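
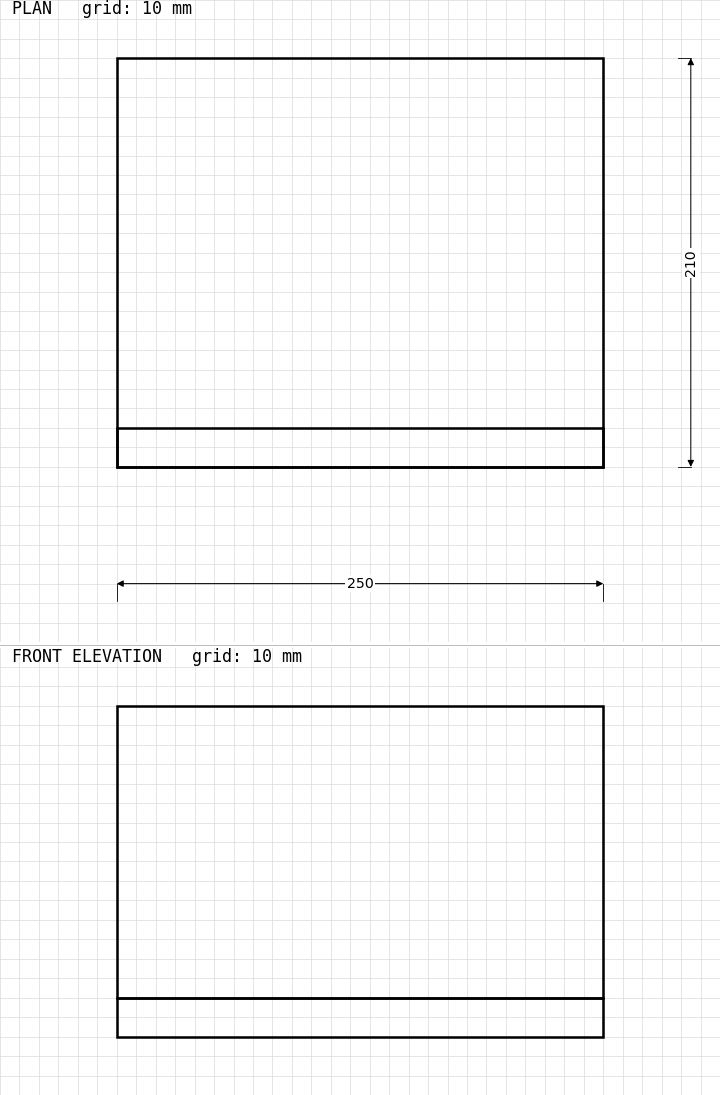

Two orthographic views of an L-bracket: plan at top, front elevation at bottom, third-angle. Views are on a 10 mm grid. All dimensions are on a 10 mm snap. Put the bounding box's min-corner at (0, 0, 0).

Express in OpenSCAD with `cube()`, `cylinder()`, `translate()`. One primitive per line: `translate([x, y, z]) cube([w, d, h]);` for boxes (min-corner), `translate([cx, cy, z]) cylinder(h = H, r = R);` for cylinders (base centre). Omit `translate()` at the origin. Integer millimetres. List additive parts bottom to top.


cube([250, 210, 20]);
translate([0, 0, 20]) cube([250, 20, 150]);


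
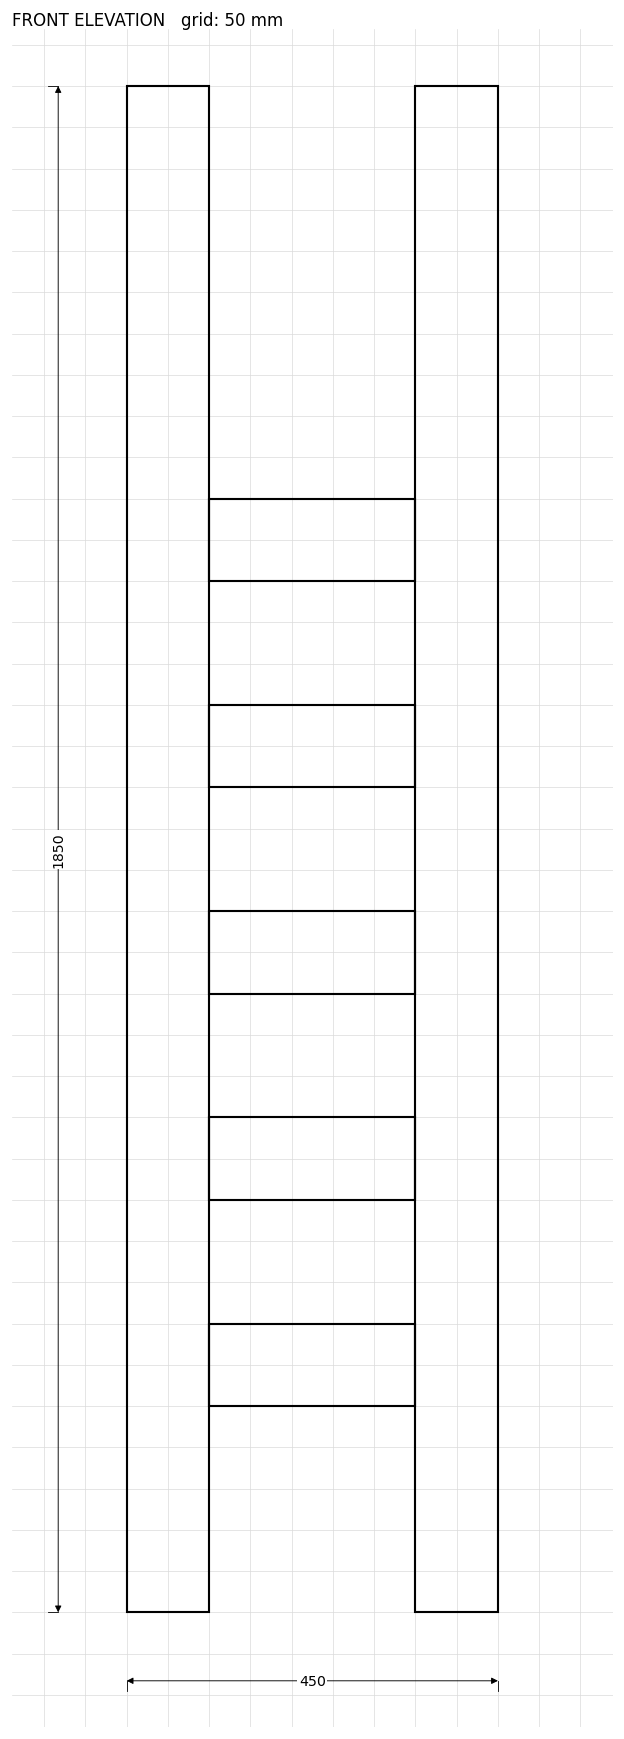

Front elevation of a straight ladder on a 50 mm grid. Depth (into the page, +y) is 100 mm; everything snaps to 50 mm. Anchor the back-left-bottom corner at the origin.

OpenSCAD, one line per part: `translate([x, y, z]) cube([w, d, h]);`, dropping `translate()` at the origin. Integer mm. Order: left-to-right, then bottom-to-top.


cube([100, 100, 1850]);
translate([100, 0, 250]) cube([250, 100, 100]);
translate([100, 0, 500]) cube([250, 100, 100]);
translate([100, 0, 750]) cube([250, 100, 100]);
translate([100, 0, 1000]) cube([250, 100, 100]);
translate([100, 0, 1250]) cube([250, 100, 100]);
translate([350, 0, 0]) cube([100, 100, 1850]);


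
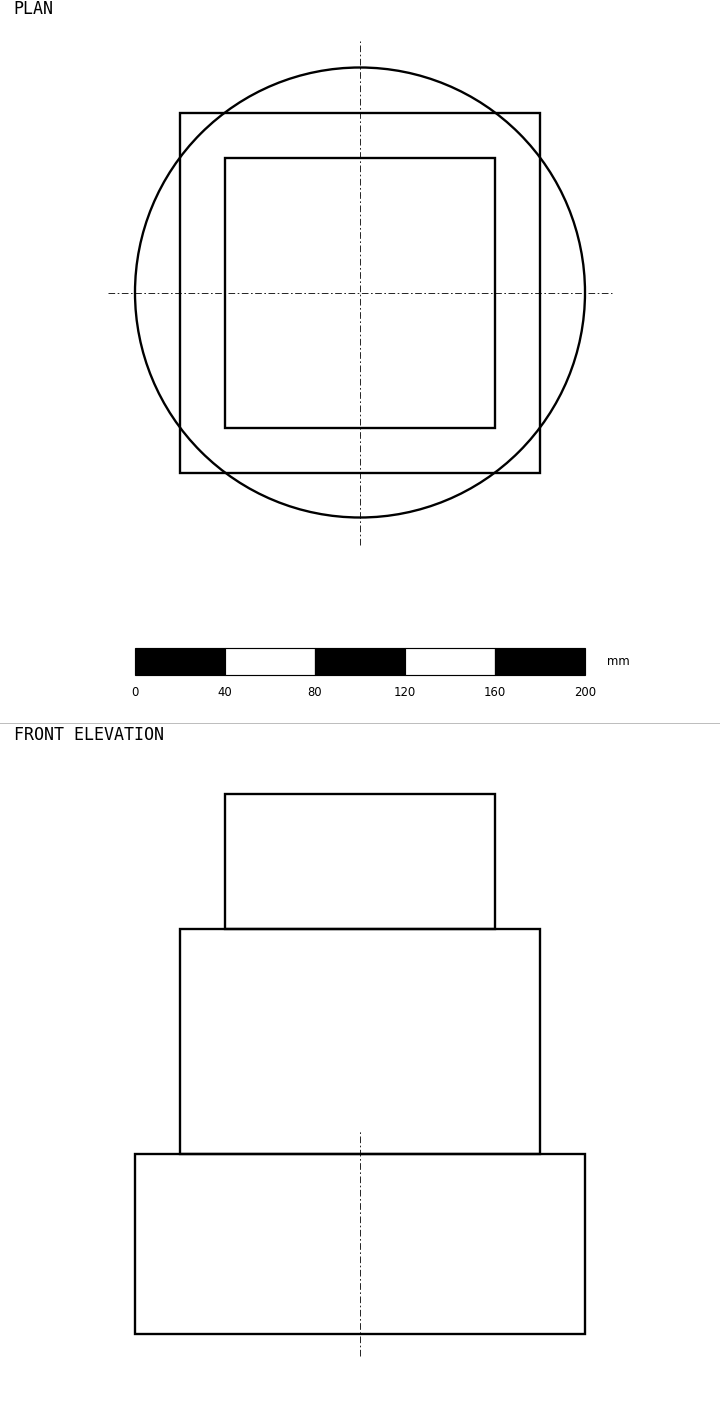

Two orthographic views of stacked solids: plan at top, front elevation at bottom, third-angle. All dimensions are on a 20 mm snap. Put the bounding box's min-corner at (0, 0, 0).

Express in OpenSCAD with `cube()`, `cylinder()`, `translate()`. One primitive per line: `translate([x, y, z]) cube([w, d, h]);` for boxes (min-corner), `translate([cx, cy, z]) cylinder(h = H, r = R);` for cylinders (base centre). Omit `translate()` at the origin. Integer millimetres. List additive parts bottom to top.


translate([100, 100, 0]) cylinder(h = 80, r = 100);
translate([20, 20, 80]) cube([160, 160, 100]);
translate([40, 40, 180]) cube([120, 120, 60]);


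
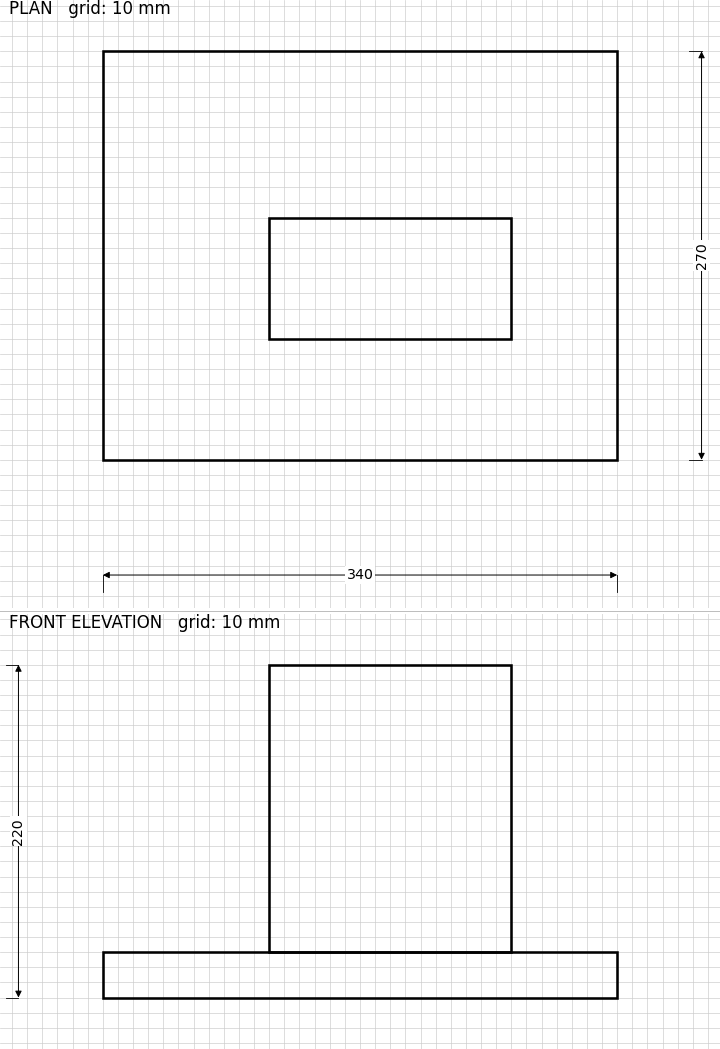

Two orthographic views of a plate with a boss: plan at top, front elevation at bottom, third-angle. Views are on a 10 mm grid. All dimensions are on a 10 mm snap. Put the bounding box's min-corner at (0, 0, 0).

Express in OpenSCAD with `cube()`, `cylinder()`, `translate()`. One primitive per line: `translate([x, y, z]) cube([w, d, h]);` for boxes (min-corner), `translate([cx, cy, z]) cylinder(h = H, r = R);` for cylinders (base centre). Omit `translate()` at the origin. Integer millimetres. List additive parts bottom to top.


cube([340, 270, 30]);
translate([110, 80, 30]) cube([160, 80, 190]);


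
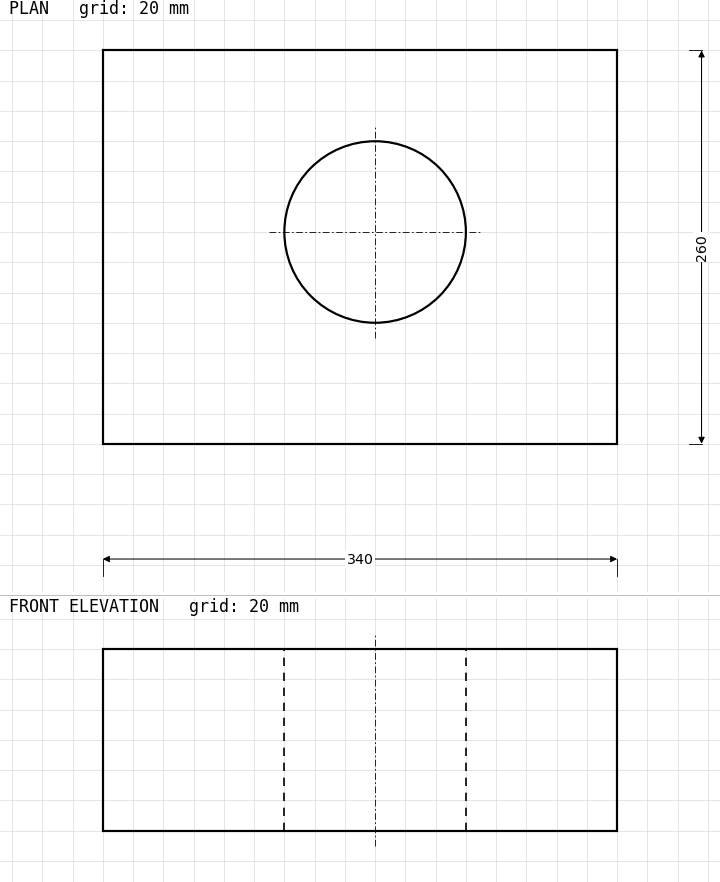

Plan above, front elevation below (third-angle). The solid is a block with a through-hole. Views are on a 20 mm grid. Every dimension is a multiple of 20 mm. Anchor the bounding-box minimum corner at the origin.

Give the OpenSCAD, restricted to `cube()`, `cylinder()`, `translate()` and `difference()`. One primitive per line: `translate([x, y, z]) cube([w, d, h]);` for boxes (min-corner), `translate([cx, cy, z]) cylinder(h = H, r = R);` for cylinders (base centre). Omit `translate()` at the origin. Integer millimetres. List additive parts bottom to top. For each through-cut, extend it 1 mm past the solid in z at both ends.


difference() {
  cube([340, 260, 120]);
  translate([180, 140, -1]) cylinder(h = 122, r = 60);
}


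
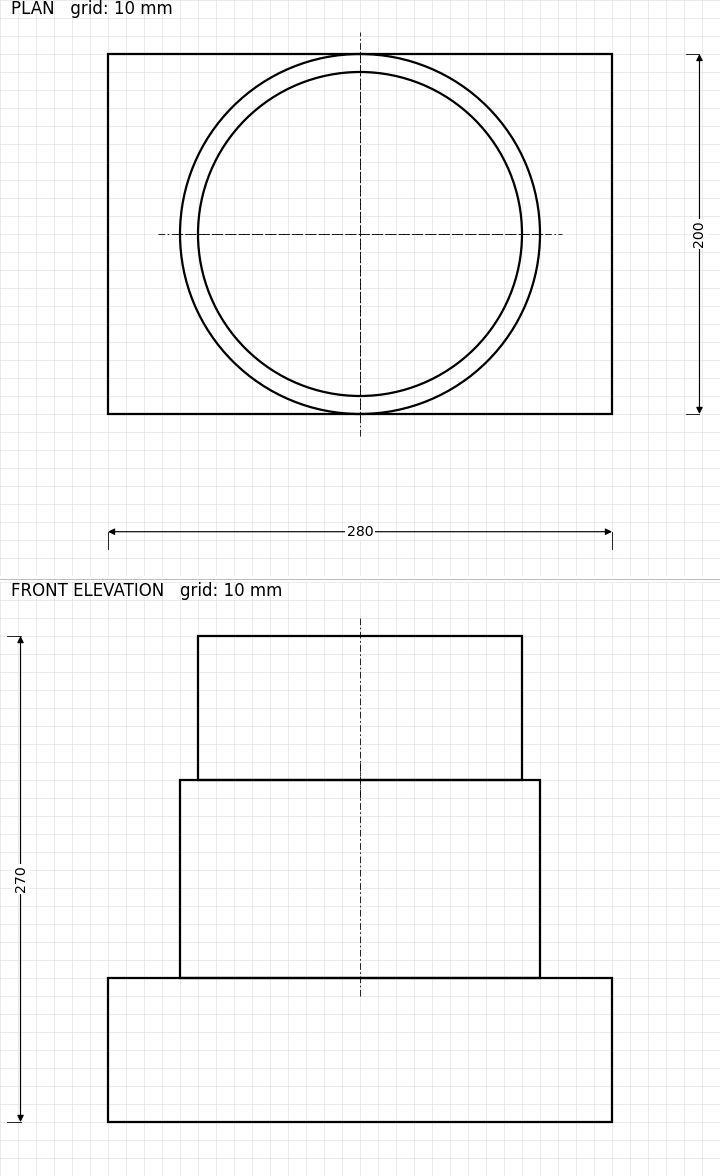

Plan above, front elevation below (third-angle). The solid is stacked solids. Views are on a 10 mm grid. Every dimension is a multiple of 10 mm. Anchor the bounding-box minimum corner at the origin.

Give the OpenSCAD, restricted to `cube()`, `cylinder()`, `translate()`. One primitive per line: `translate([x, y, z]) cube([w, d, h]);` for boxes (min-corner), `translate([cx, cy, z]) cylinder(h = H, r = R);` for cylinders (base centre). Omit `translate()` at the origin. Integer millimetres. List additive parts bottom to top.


cube([280, 200, 80]);
translate([140, 100, 80]) cylinder(h = 110, r = 100);
translate([140, 100, 190]) cylinder(h = 80, r = 90);


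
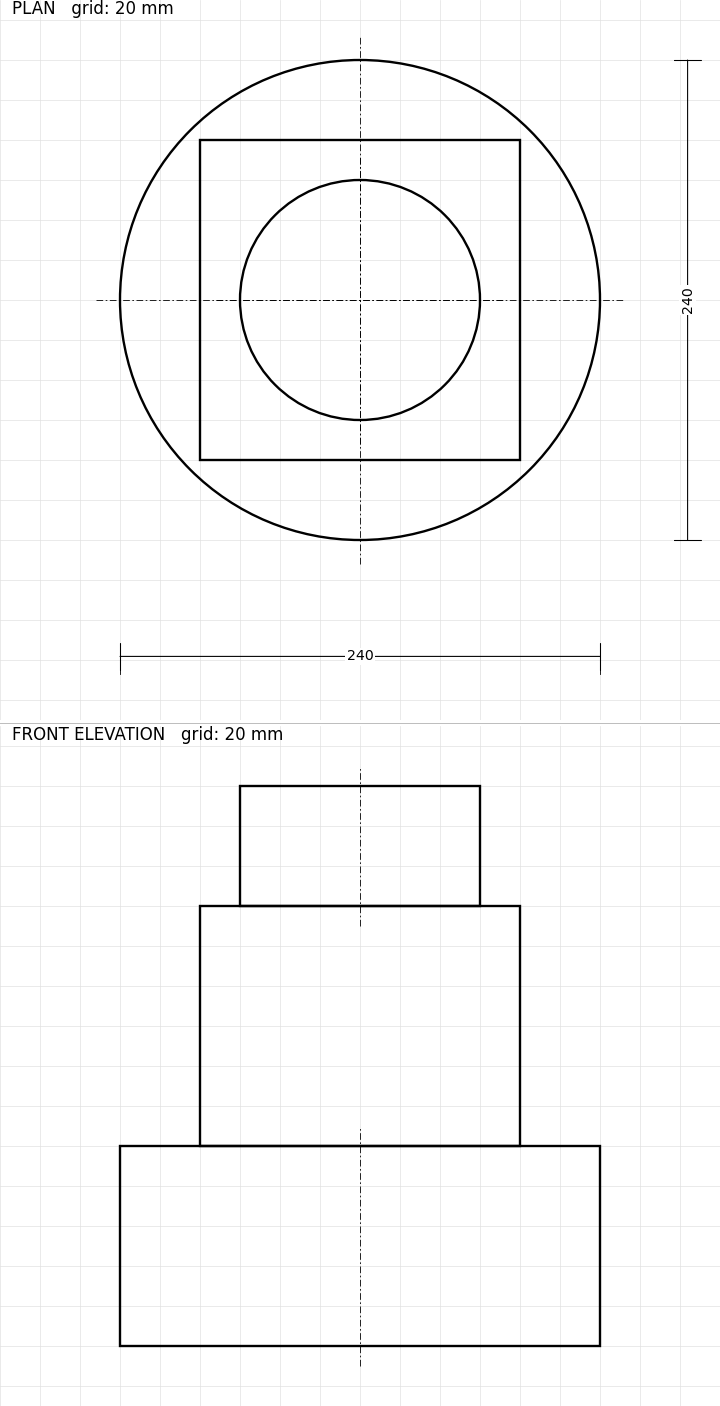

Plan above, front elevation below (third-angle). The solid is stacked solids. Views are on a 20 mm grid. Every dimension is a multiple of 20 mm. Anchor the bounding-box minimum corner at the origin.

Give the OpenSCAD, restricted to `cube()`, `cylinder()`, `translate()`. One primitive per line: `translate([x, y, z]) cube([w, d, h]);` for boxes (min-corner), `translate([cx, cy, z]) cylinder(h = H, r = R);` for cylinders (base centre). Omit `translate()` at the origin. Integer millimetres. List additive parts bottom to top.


translate([120, 120, 0]) cylinder(h = 100, r = 120);
translate([40, 40, 100]) cube([160, 160, 120]);
translate([120, 120, 220]) cylinder(h = 60, r = 60);


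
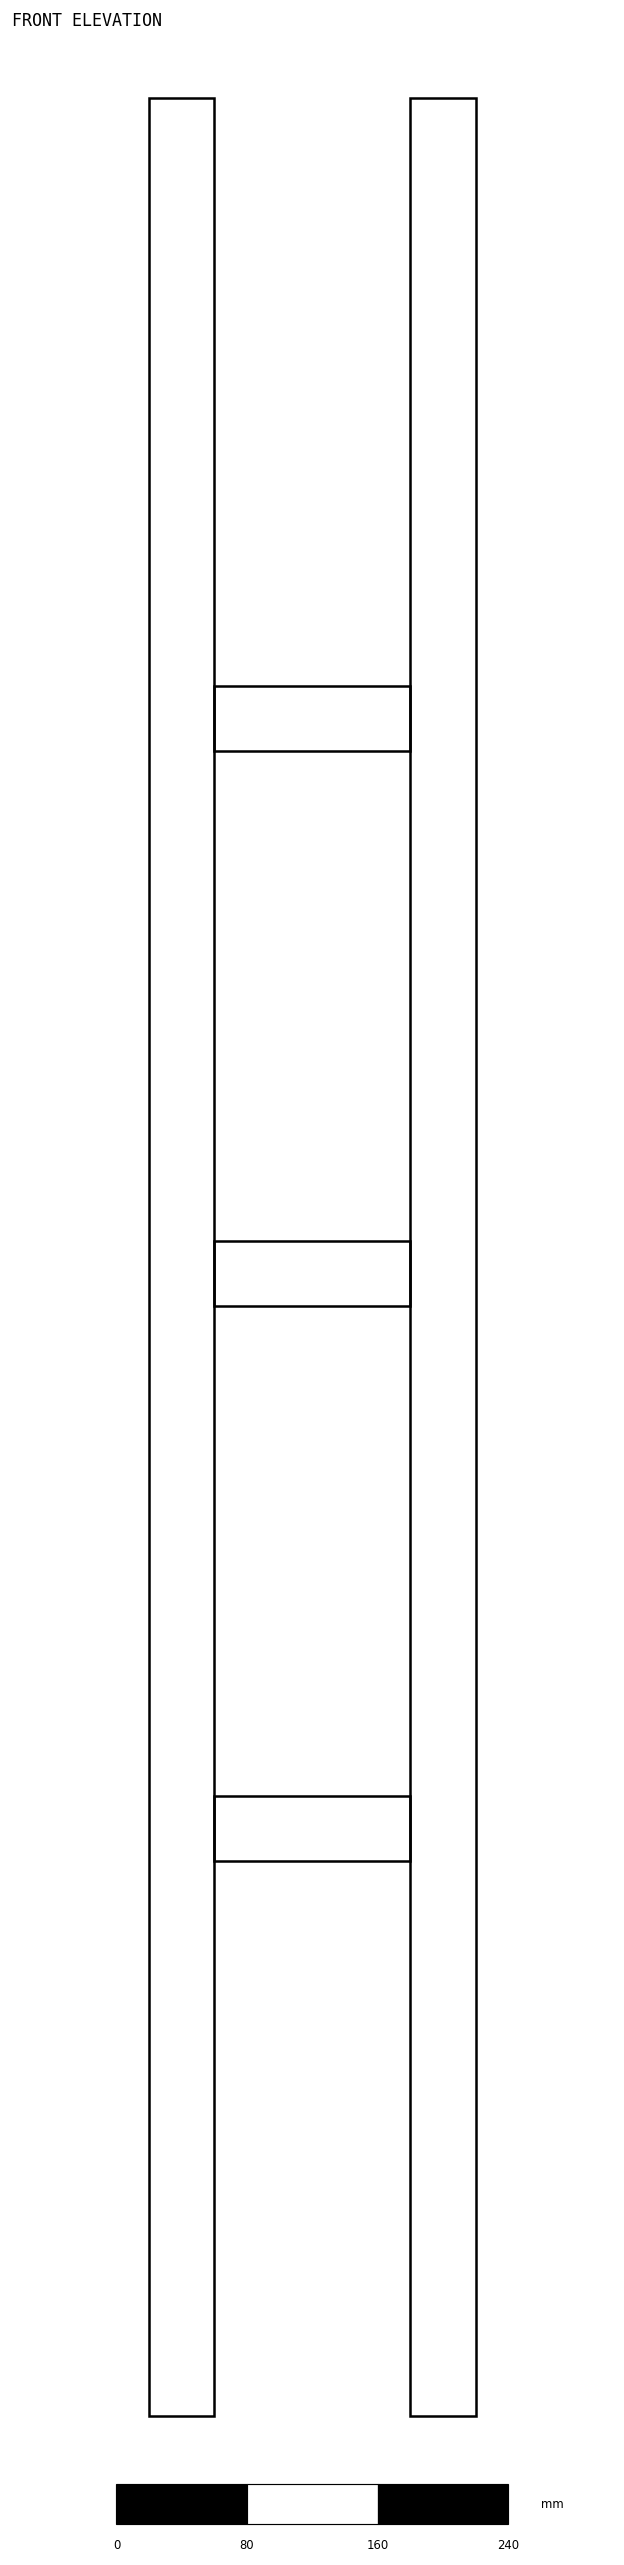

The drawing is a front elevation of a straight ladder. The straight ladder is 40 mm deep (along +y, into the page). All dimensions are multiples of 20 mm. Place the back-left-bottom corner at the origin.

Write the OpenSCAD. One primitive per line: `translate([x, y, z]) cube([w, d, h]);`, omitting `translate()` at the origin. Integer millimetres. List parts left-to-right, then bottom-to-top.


cube([40, 40, 1420]);
translate([40, 0, 340]) cube([120, 40, 40]);
translate([40, 0, 680]) cube([120, 40, 40]);
translate([40, 0, 1020]) cube([120, 40, 40]);
translate([160, 0, 0]) cube([40, 40, 1420]);


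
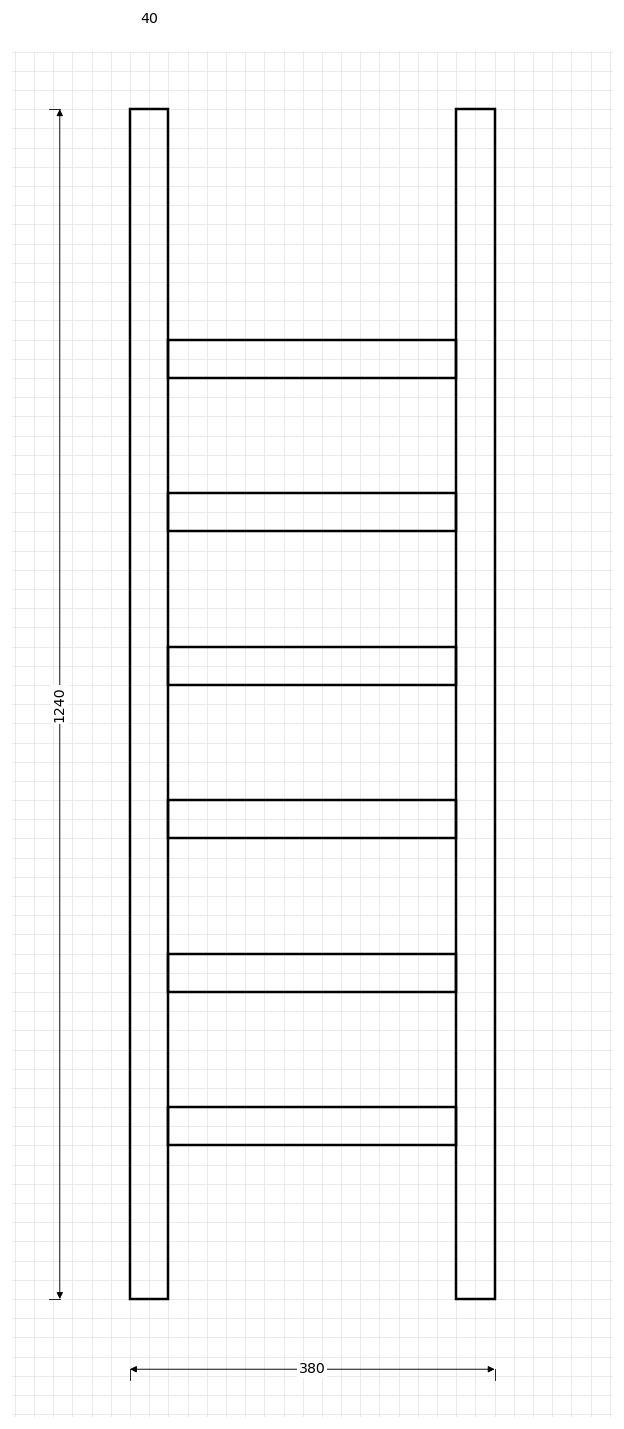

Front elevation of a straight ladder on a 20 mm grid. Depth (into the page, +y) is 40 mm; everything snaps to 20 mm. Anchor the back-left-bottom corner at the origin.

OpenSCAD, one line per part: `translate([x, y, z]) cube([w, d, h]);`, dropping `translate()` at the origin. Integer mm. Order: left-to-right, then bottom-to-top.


cube([40, 40, 1240]);
translate([40, 0, 160]) cube([300, 40, 40]);
translate([40, 0, 320]) cube([300, 40, 40]);
translate([40, 0, 480]) cube([300, 40, 40]);
translate([40, 0, 640]) cube([300, 40, 40]);
translate([40, 0, 800]) cube([300, 40, 40]);
translate([40, 0, 960]) cube([300, 40, 40]);
translate([340, 0, 0]) cube([40, 40, 1240]);


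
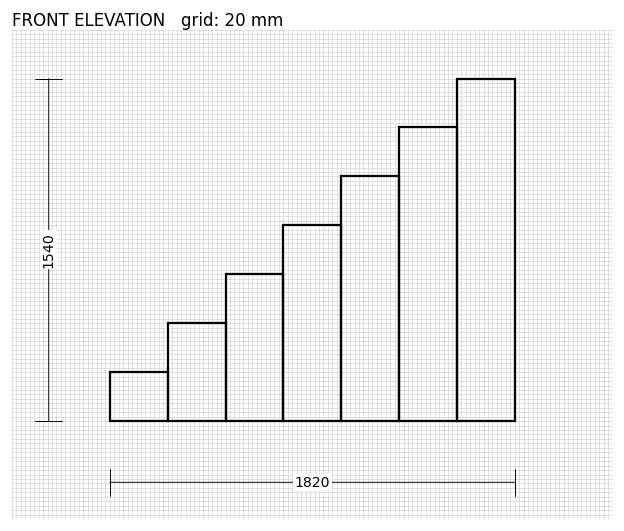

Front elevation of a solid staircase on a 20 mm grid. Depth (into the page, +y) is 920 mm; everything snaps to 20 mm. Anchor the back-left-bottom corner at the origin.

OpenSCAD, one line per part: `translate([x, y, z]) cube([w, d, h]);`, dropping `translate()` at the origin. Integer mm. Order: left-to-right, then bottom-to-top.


cube([260, 920, 220]);
translate([260, 0, 0]) cube([260, 920, 440]);
translate([520, 0, 0]) cube([260, 920, 660]);
translate([780, 0, 0]) cube([260, 920, 880]);
translate([1040, 0, 0]) cube([260, 920, 1100]);
translate([1300, 0, 0]) cube([260, 920, 1320]);
translate([1560, 0, 0]) cube([260, 920, 1540]);


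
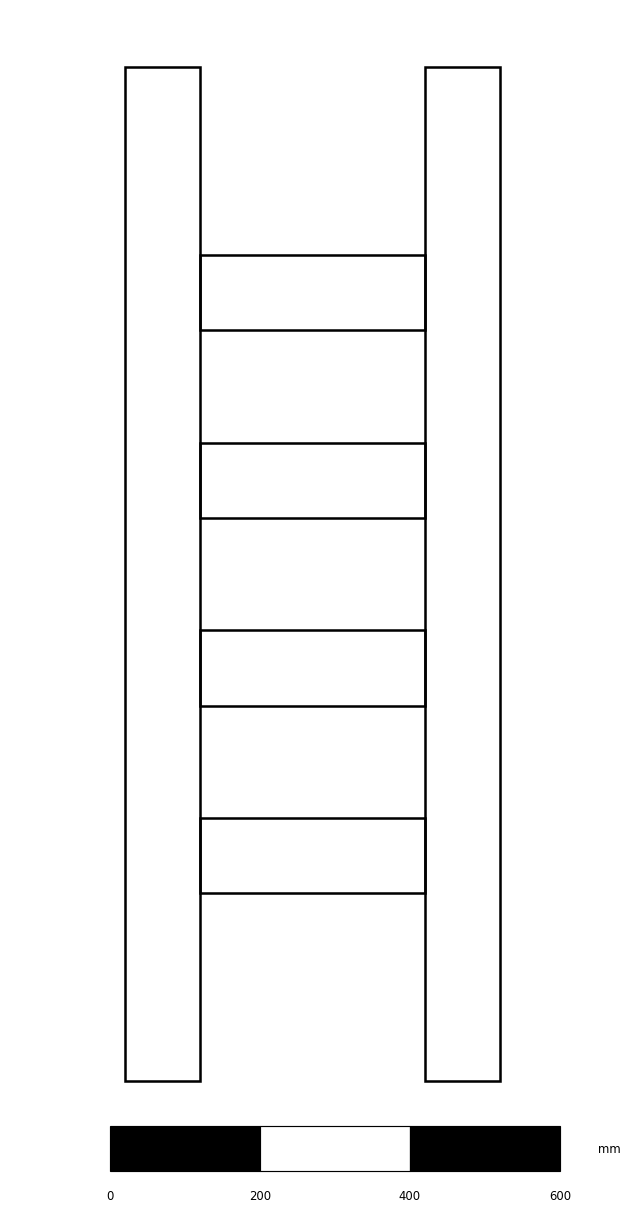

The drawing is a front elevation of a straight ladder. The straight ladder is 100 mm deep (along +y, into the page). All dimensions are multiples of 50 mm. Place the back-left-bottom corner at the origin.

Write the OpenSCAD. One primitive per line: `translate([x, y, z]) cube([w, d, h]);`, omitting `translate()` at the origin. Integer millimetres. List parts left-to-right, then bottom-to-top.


cube([100, 100, 1350]);
translate([100, 0, 250]) cube([300, 100, 100]);
translate([100, 0, 500]) cube([300, 100, 100]);
translate([100, 0, 750]) cube([300, 100, 100]);
translate([100, 0, 1000]) cube([300, 100, 100]);
translate([400, 0, 0]) cube([100, 100, 1350]);


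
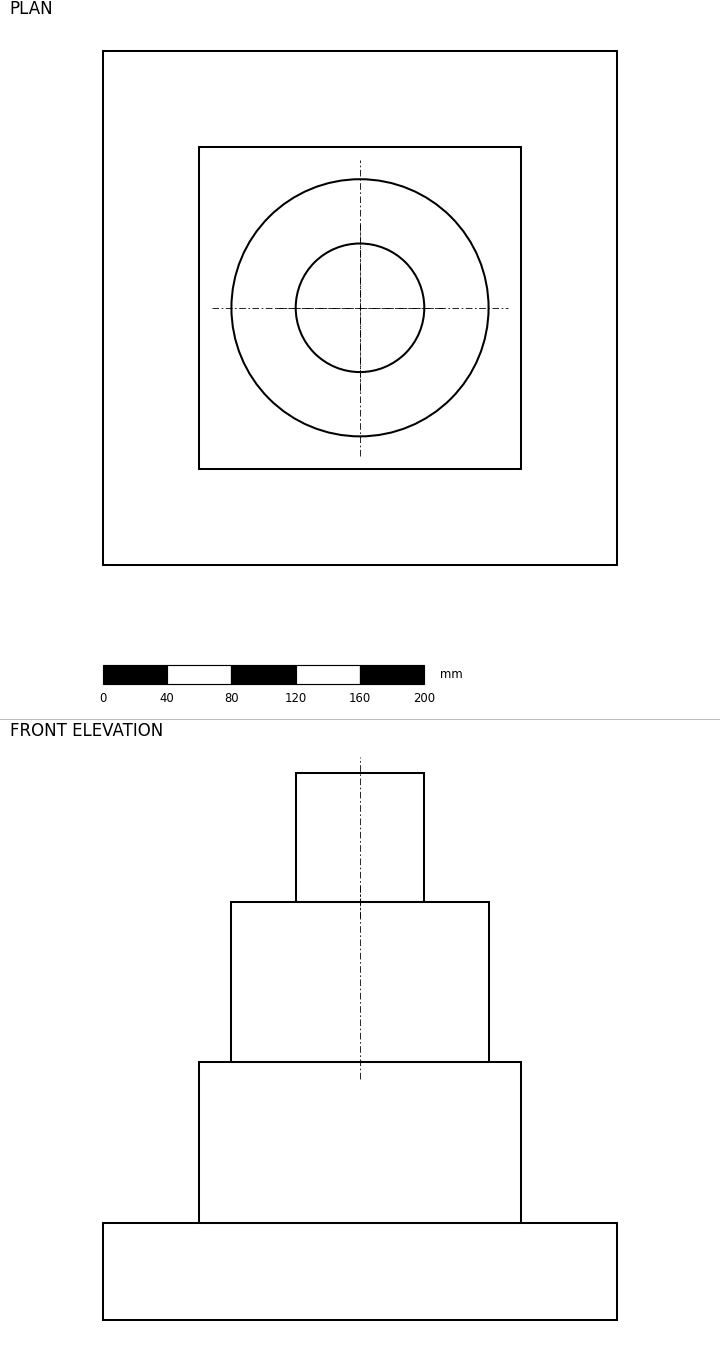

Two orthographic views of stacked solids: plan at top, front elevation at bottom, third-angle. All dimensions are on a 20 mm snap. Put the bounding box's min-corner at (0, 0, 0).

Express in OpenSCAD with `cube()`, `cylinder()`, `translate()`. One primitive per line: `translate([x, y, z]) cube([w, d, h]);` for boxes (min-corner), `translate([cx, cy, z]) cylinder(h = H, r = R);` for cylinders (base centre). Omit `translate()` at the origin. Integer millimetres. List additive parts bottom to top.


cube([320, 320, 60]);
translate([60, 60, 60]) cube([200, 200, 100]);
translate([160, 160, 160]) cylinder(h = 100, r = 80);
translate([160, 160, 260]) cylinder(h = 80, r = 40);


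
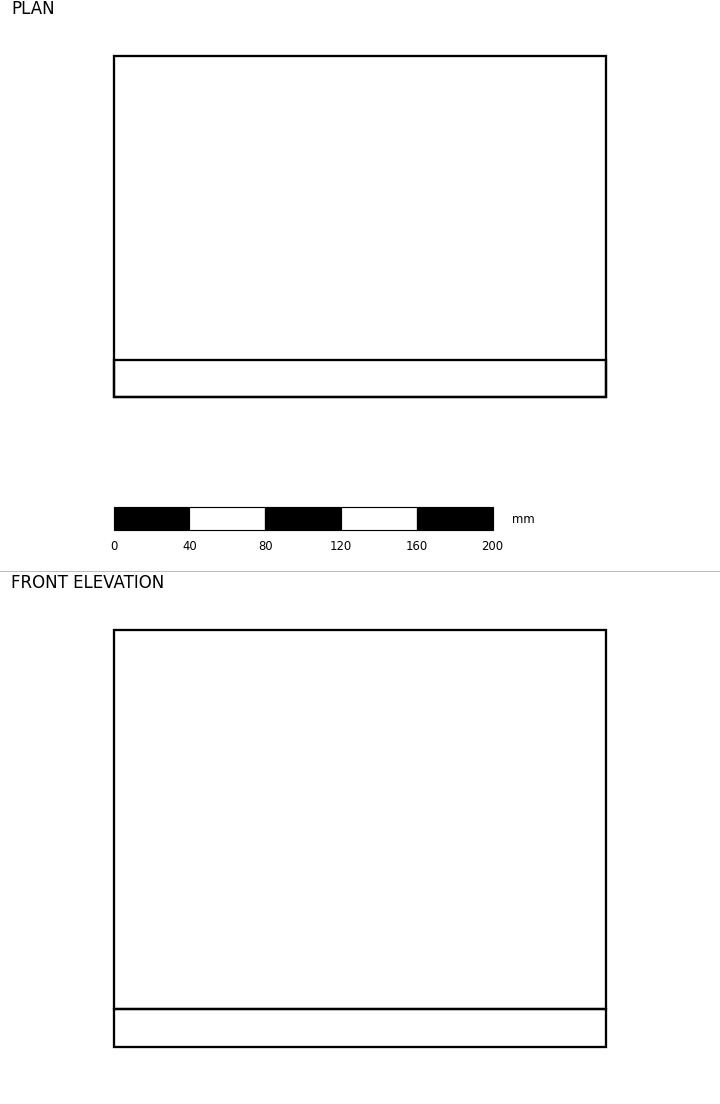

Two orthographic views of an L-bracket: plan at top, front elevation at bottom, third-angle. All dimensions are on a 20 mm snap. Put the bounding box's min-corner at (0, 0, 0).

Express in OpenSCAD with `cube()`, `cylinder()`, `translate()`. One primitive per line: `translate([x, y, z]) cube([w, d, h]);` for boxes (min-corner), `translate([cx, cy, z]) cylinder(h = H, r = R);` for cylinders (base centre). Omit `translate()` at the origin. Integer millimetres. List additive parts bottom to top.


cube([260, 180, 20]);
translate([0, 0, 20]) cube([260, 20, 200]);


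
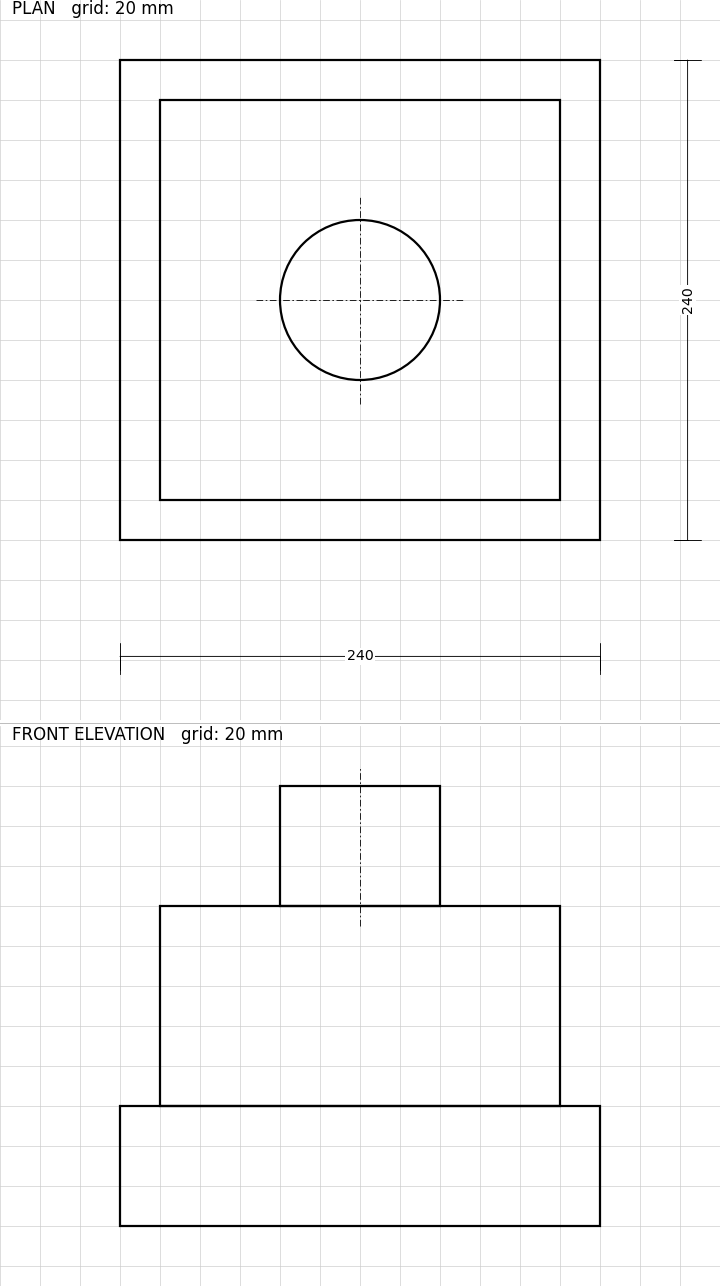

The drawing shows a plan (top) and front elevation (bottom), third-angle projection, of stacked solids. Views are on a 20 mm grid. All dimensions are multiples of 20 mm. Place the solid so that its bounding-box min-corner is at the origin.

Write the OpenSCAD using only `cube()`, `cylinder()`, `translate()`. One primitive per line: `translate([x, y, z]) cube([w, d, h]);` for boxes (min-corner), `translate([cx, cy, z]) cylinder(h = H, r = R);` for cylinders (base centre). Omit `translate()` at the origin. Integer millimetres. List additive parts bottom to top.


cube([240, 240, 60]);
translate([20, 20, 60]) cube([200, 200, 100]);
translate([120, 120, 160]) cylinder(h = 60, r = 40);


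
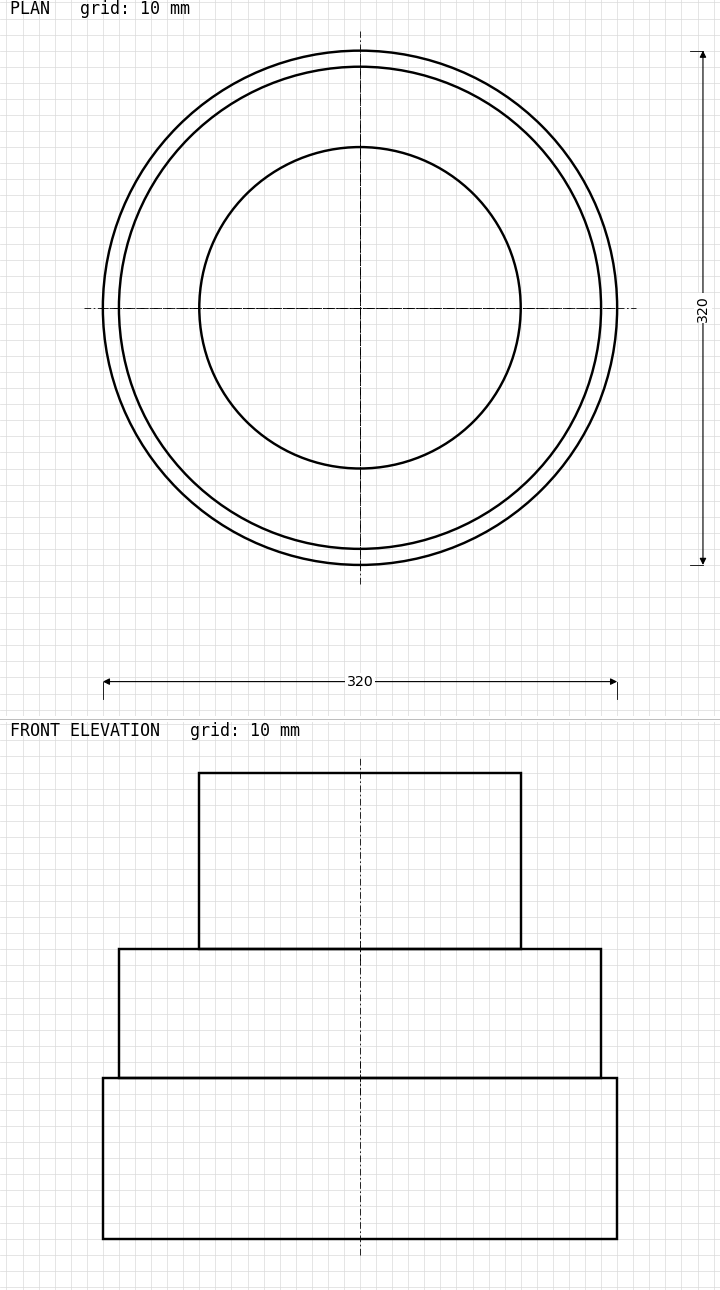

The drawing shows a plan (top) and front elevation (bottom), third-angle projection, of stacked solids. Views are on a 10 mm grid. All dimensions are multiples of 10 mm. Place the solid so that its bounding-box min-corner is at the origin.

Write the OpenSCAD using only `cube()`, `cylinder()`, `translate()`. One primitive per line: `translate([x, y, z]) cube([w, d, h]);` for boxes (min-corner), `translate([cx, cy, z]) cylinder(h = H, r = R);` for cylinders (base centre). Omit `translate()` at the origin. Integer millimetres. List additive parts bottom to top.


translate([160, 160, 0]) cylinder(h = 100, r = 160);
translate([160, 160, 100]) cylinder(h = 80, r = 150);
translate([160, 160, 180]) cylinder(h = 110, r = 100);


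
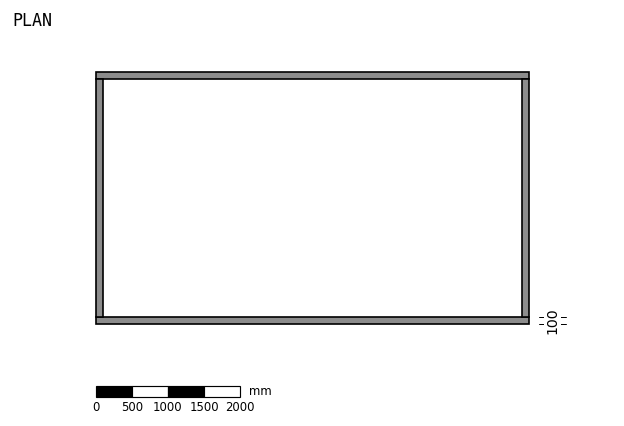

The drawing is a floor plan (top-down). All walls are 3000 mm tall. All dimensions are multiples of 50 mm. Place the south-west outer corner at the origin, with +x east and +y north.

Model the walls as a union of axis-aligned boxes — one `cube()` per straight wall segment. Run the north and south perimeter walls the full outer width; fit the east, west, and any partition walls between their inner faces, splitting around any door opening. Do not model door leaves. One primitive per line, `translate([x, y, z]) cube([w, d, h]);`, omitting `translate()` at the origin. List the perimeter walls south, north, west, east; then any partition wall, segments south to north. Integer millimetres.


cube([6000, 100, 3000]);
translate([0, 3400, 0]) cube([6000, 100, 3000]);
translate([0, 100, 0]) cube([100, 3300, 3000]);
translate([5900, 100, 0]) cube([100, 3300, 3000]);


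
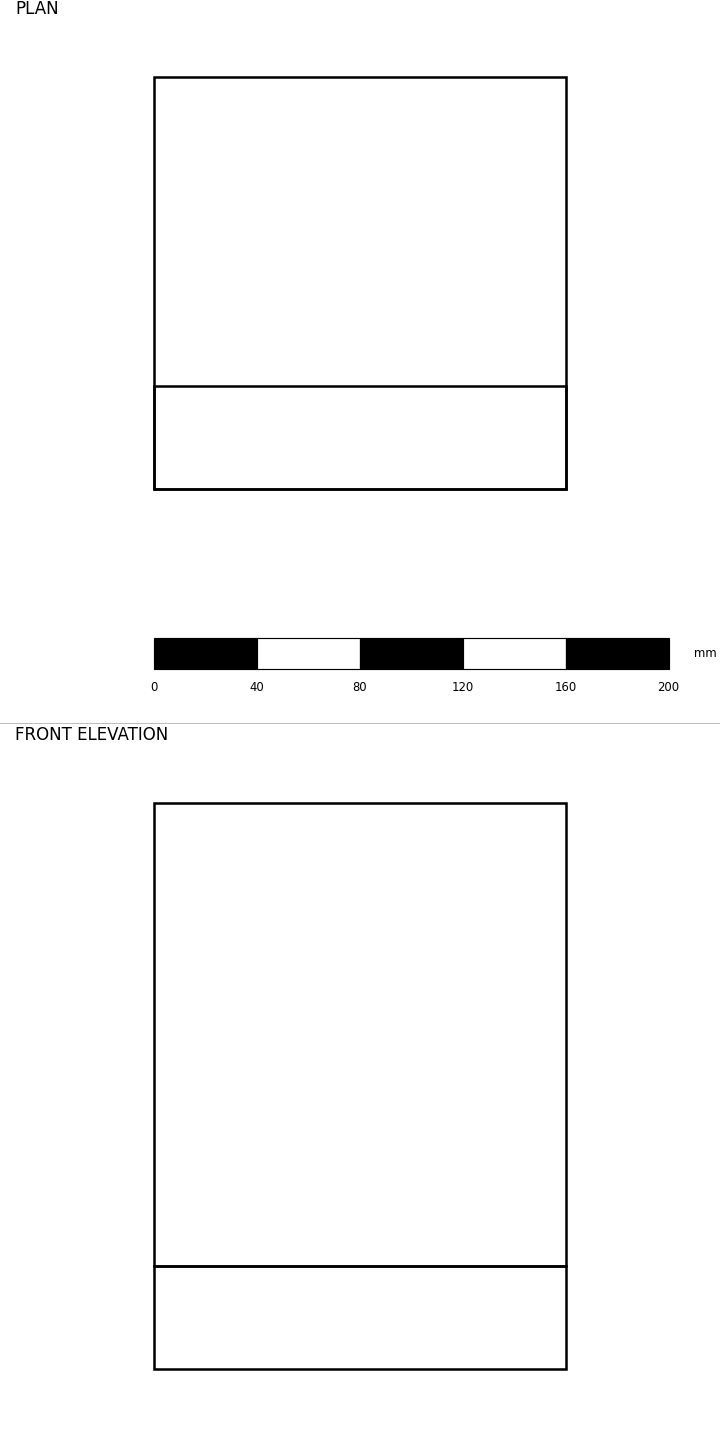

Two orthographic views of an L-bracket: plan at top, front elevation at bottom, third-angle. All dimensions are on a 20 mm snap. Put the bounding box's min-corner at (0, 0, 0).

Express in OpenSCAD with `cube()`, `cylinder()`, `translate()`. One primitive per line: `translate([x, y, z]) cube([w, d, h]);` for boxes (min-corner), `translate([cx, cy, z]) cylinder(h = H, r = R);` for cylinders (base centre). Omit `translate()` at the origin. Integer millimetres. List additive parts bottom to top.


cube([160, 160, 40]);
translate([0, 0, 40]) cube([160, 40, 180]);


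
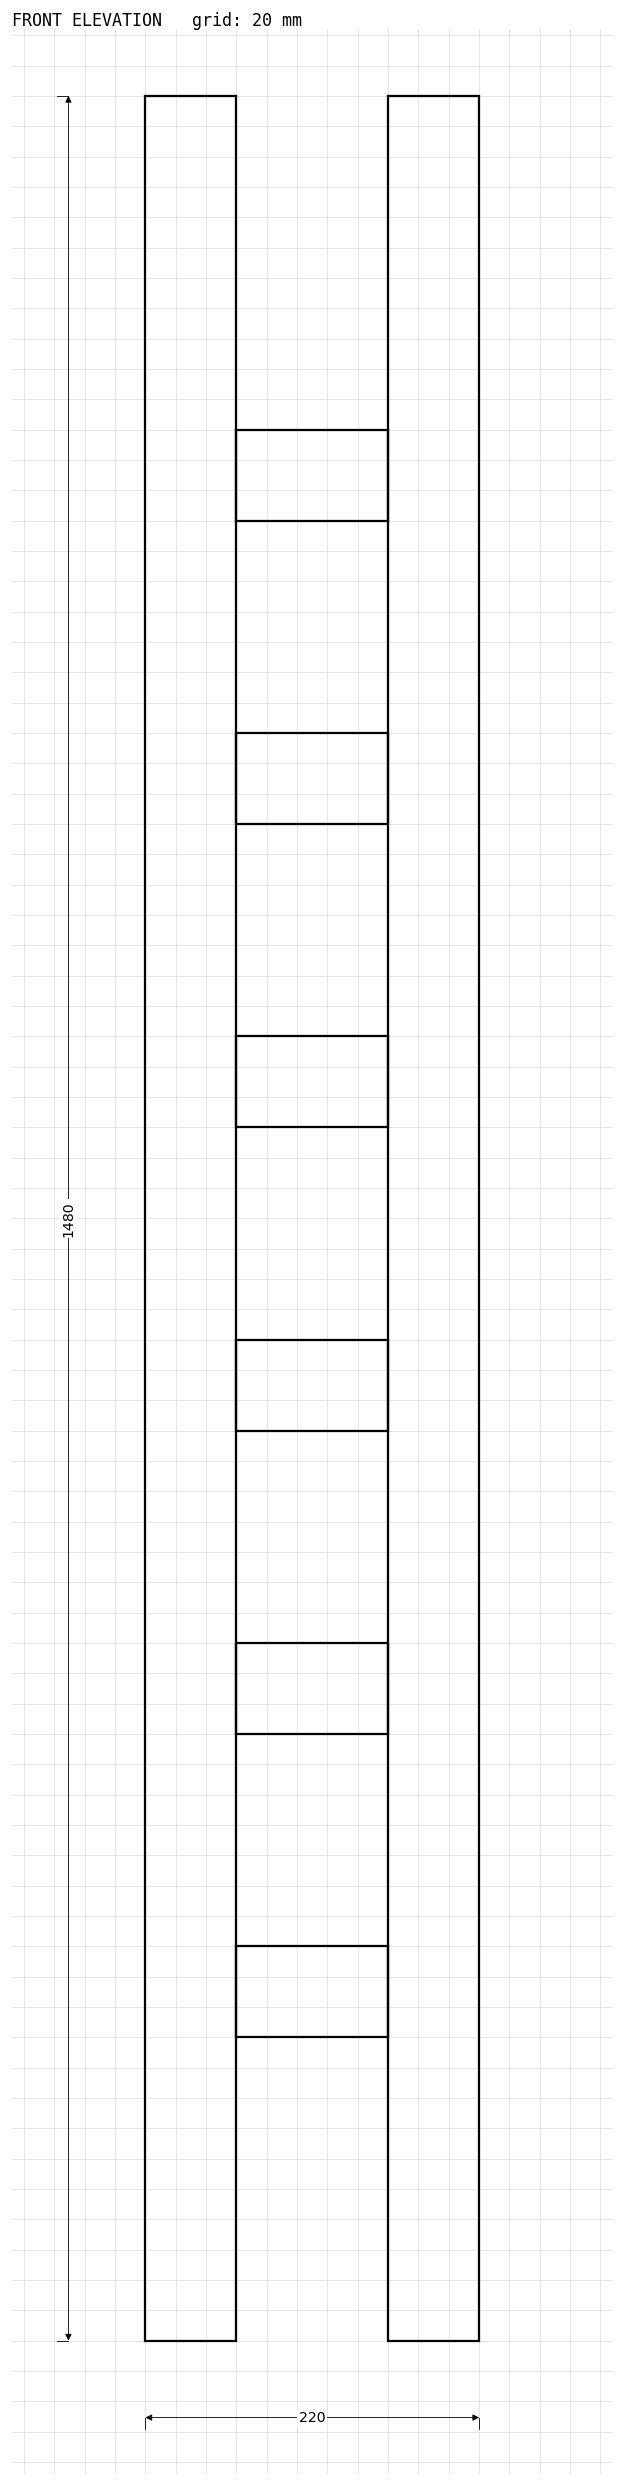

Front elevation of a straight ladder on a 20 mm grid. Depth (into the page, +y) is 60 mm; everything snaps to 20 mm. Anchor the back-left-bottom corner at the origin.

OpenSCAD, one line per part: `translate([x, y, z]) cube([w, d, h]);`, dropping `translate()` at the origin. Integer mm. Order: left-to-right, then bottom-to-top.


cube([60, 60, 1480]);
translate([60, 0, 200]) cube([100, 60, 60]);
translate([60, 0, 400]) cube([100, 60, 60]);
translate([60, 0, 600]) cube([100, 60, 60]);
translate([60, 0, 800]) cube([100, 60, 60]);
translate([60, 0, 1000]) cube([100, 60, 60]);
translate([60, 0, 1200]) cube([100, 60, 60]);
translate([160, 0, 0]) cube([60, 60, 1480]);


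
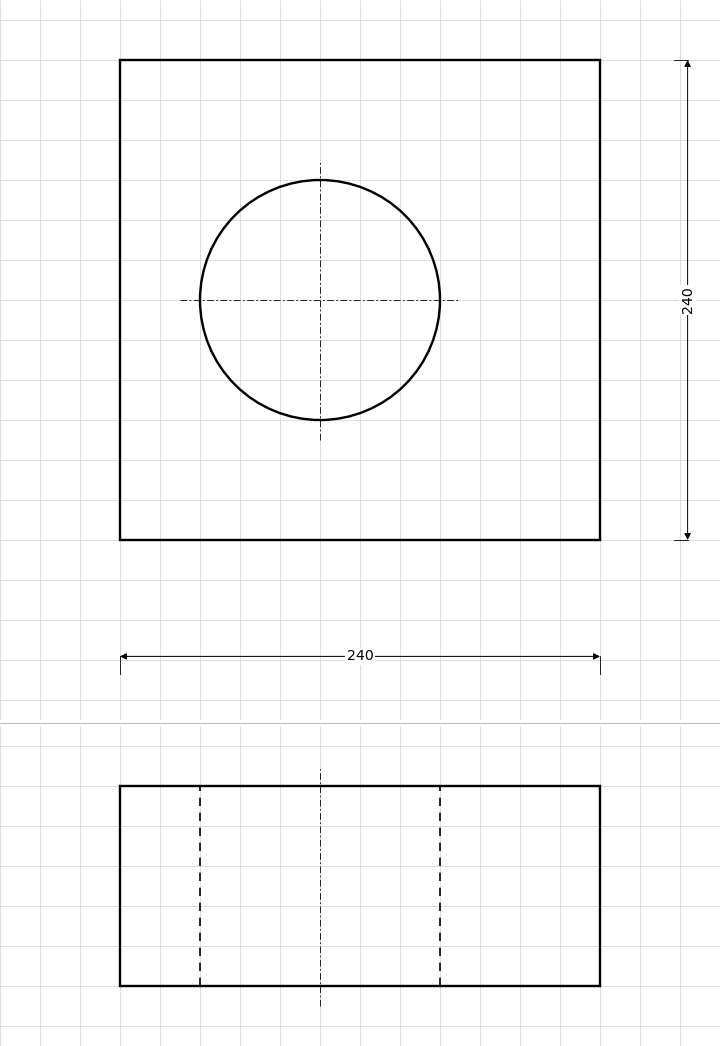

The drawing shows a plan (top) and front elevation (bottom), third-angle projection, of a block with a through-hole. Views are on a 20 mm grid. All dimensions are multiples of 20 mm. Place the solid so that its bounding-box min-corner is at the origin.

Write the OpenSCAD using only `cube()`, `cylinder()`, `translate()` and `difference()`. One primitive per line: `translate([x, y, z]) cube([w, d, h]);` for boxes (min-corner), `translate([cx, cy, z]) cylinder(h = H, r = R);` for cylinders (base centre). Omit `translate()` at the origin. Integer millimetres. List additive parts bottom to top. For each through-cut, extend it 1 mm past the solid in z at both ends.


difference() {
  cube([240, 240, 100]);
  translate([100, 120, -1]) cylinder(h = 102, r = 60);
}


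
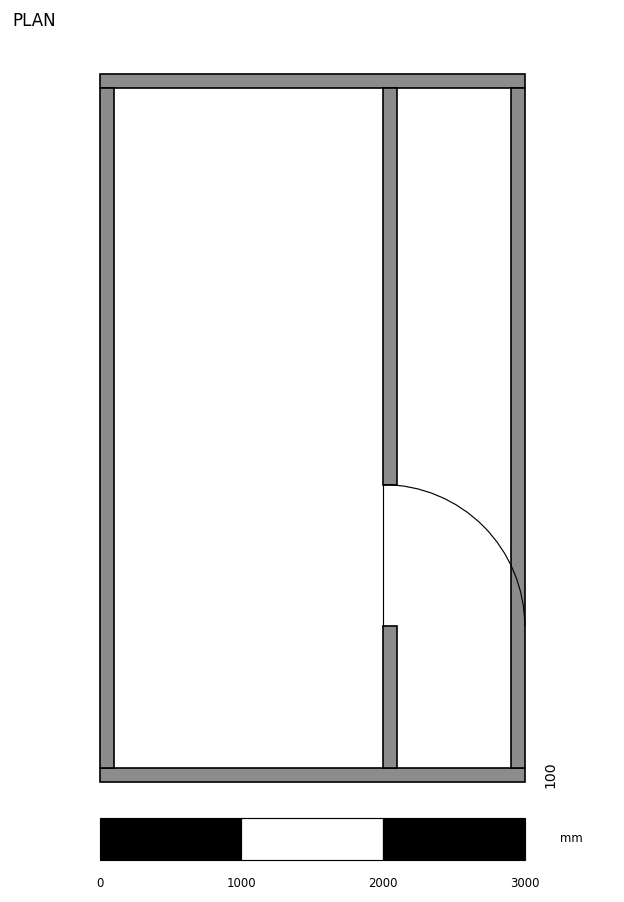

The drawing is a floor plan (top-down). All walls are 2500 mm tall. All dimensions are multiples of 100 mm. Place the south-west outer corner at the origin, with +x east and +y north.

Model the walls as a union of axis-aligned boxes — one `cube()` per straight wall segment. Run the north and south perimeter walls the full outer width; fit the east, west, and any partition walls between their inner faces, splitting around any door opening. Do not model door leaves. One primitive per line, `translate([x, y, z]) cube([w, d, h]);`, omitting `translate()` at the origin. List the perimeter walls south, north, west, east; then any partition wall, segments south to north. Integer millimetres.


cube([3000, 100, 2500]);
translate([0, 4900, 0]) cube([3000, 100, 2500]);
translate([0, 100, 0]) cube([100, 4800, 2500]);
translate([2900, 100, 0]) cube([100, 4800, 2500]);
translate([2000, 100, 0]) cube([100, 1000, 2500]);
translate([2000, 2100, 0]) cube([100, 2800, 2500]);


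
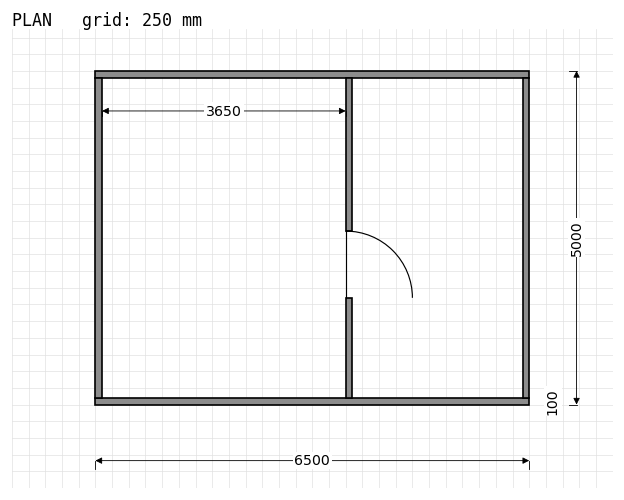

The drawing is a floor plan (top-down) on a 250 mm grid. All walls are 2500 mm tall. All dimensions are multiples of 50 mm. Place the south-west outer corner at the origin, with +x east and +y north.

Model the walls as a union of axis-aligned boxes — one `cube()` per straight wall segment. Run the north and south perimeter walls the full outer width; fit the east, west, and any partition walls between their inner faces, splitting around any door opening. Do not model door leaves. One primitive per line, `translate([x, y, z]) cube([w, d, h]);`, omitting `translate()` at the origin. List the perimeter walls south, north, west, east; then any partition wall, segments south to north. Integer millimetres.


cube([6500, 100, 2500]);
translate([0, 4900, 0]) cube([6500, 100, 2500]);
translate([0, 100, 0]) cube([100, 4800, 2500]);
translate([6400, 100, 0]) cube([100, 4800, 2500]);
translate([3750, 100, 0]) cube([100, 1500, 2500]);
translate([3750, 2600, 0]) cube([100, 2300, 2500]);


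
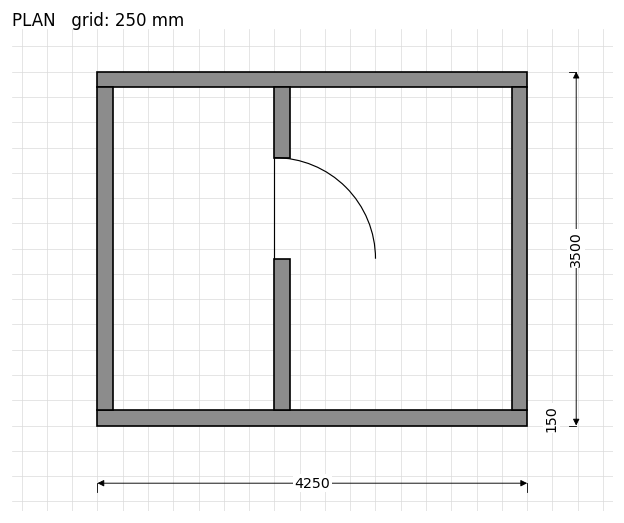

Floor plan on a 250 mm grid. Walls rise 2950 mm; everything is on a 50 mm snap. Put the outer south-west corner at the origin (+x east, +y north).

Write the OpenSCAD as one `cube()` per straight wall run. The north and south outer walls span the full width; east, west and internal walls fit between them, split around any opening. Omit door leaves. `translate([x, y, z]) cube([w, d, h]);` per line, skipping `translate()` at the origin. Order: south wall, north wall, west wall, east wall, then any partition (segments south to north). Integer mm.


cube([4250, 150, 2950]);
translate([0, 3350, 0]) cube([4250, 150, 2950]);
translate([0, 150, 0]) cube([150, 3200, 2950]);
translate([4100, 150, 0]) cube([150, 3200, 2950]);
translate([1750, 150, 0]) cube([150, 1500, 2950]);
translate([1750, 2650, 0]) cube([150, 700, 2950]);


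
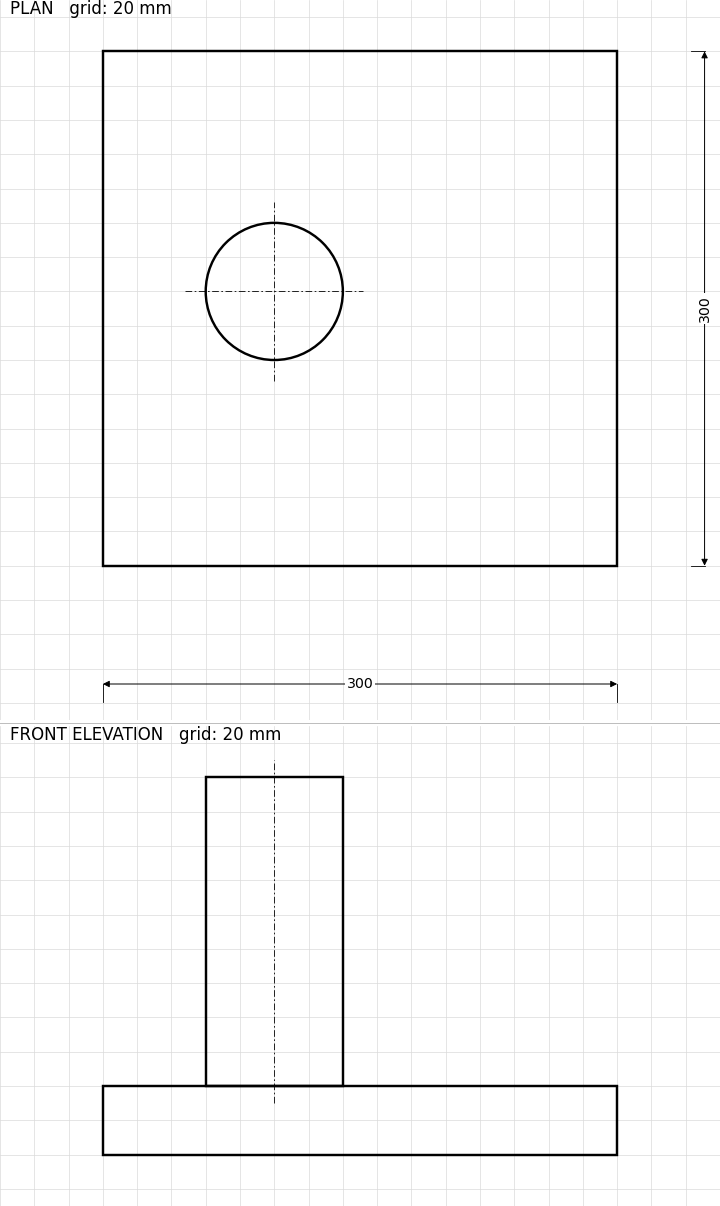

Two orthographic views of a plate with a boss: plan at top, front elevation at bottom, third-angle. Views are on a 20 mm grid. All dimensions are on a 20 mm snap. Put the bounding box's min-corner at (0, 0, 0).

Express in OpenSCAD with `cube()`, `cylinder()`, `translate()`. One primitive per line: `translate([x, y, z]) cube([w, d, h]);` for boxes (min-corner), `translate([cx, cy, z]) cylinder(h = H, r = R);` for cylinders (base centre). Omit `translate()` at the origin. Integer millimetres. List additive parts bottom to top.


cube([300, 300, 40]);
translate([100, 160, 40]) cylinder(h = 180, r = 40);


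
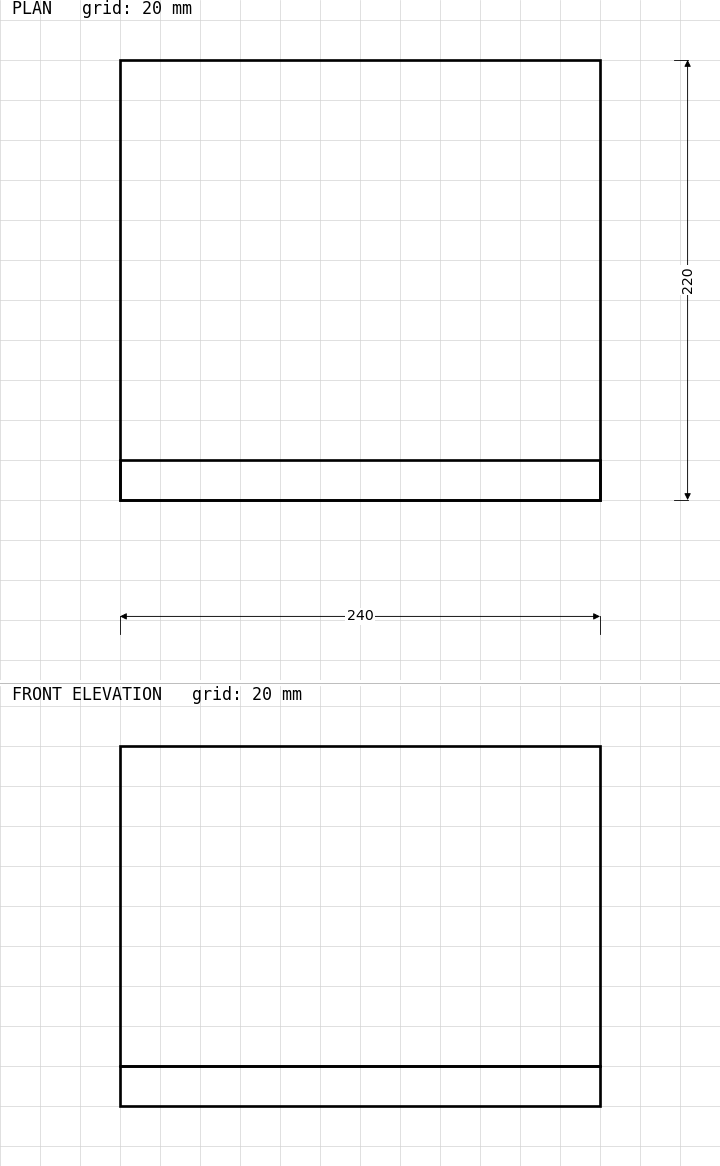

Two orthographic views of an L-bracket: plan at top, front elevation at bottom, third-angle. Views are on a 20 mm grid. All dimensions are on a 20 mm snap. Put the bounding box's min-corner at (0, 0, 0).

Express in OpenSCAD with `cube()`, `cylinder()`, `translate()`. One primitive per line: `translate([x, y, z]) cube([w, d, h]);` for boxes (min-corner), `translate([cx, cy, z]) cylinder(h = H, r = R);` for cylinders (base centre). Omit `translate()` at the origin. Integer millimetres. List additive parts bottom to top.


cube([240, 220, 20]);
translate([0, 0, 20]) cube([240, 20, 160]);


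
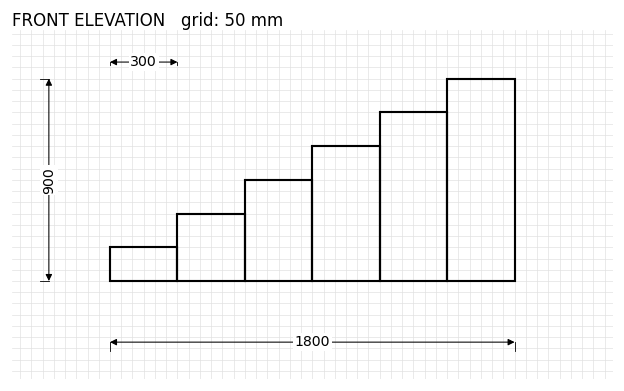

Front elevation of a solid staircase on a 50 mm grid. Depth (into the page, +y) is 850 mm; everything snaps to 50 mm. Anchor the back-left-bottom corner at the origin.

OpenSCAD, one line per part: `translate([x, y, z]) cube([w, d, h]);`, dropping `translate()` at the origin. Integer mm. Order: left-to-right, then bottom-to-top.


cube([300, 850, 150]);
translate([300, 0, 0]) cube([300, 850, 300]);
translate([600, 0, 0]) cube([300, 850, 450]);
translate([900, 0, 0]) cube([300, 850, 600]);
translate([1200, 0, 0]) cube([300, 850, 750]);
translate([1500, 0, 0]) cube([300, 850, 900]);


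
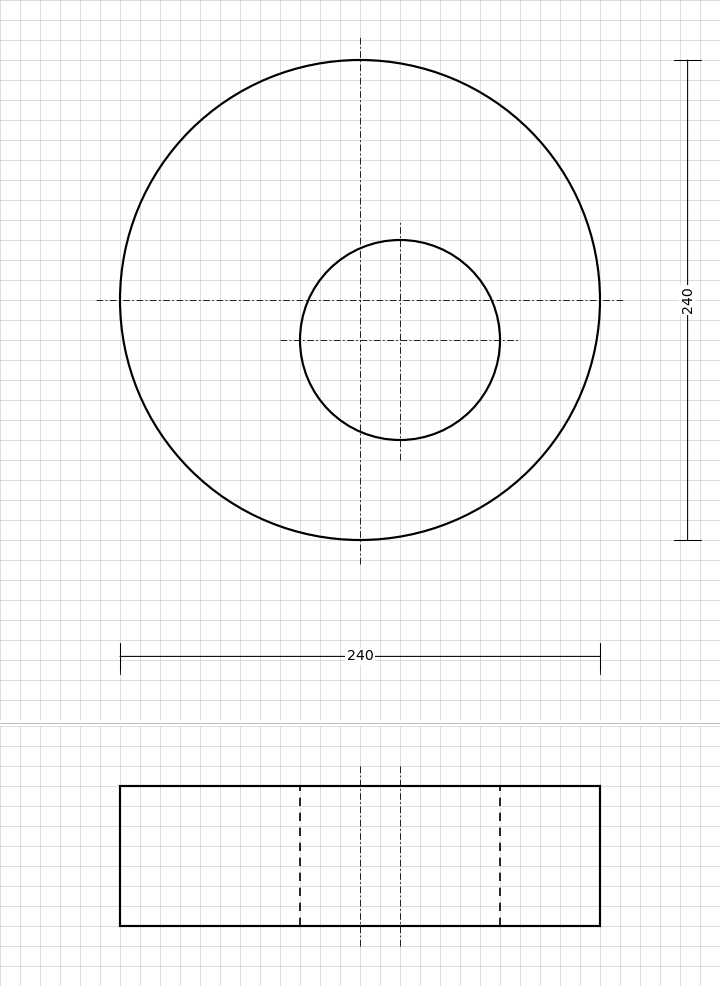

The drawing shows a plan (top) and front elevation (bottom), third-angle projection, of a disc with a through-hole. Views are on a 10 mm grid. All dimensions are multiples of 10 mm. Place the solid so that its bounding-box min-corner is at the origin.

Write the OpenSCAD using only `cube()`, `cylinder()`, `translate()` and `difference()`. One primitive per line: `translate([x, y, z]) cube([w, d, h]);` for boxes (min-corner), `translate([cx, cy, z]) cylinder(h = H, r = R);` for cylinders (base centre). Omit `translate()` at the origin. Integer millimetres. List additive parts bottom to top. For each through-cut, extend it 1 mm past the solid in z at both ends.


difference() {
  translate([120, 120, 0]) cylinder(h = 70, r = 120);
  translate([140, 100, -1]) cylinder(h = 72, r = 50);
}


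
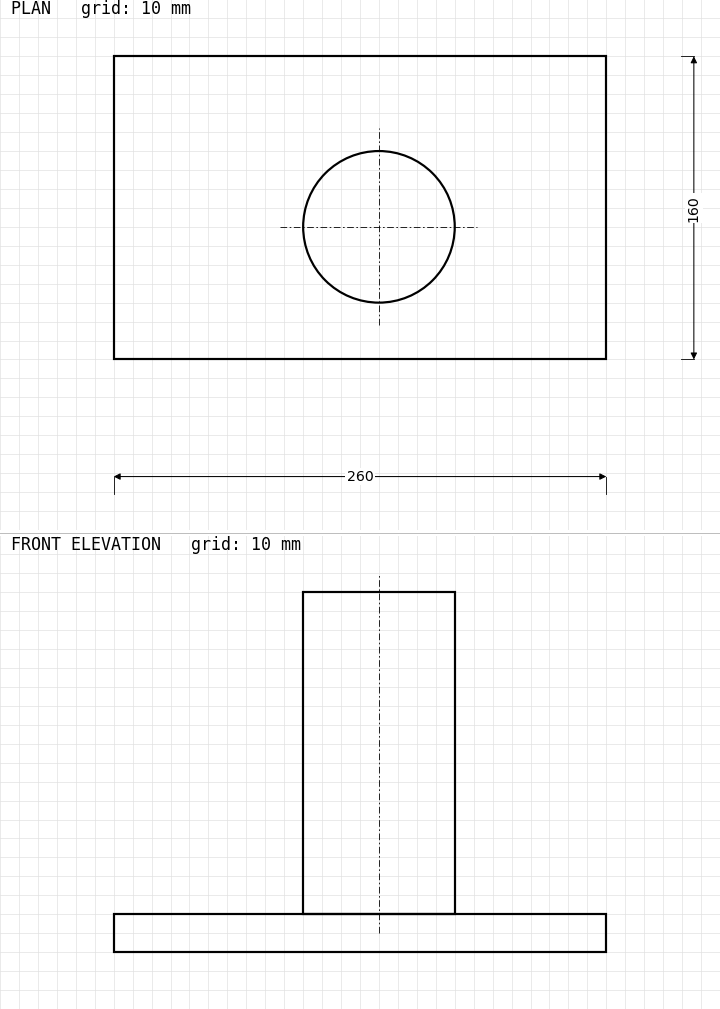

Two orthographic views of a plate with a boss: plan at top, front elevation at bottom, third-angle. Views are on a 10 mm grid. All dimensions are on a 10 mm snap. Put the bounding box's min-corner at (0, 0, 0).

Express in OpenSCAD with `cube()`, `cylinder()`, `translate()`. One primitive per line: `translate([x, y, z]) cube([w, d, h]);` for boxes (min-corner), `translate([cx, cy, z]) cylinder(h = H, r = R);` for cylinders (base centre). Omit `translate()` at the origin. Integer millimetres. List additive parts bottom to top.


cube([260, 160, 20]);
translate([140, 70, 20]) cylinder(h = 170, r = 40);


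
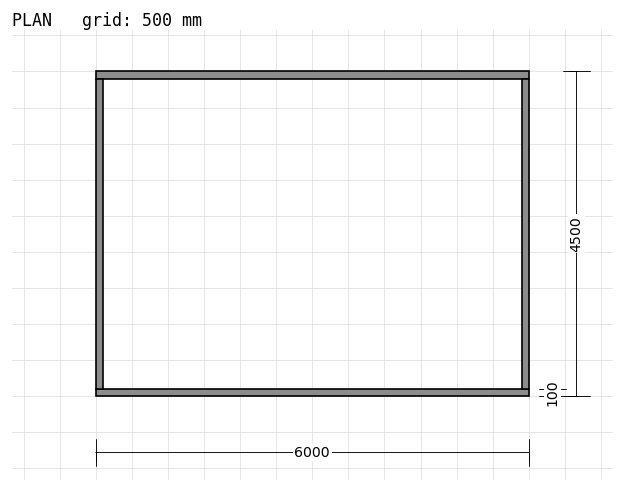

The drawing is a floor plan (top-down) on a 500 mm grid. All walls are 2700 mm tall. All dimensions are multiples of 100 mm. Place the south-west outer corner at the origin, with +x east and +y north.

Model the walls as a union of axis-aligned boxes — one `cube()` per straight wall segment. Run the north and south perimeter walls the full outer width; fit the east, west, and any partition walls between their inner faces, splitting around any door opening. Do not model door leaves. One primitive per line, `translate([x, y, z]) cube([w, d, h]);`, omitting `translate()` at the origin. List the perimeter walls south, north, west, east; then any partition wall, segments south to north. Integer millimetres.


cube([6000, 100, 2700]);
translate([0, 4400, 0]) cube([6000, 100, 2700]);
translate([0, 100, 0]) cube([100, 4300, 2700]);
translate([5900, 100, 0]) cube([100, 4300, 2700]);


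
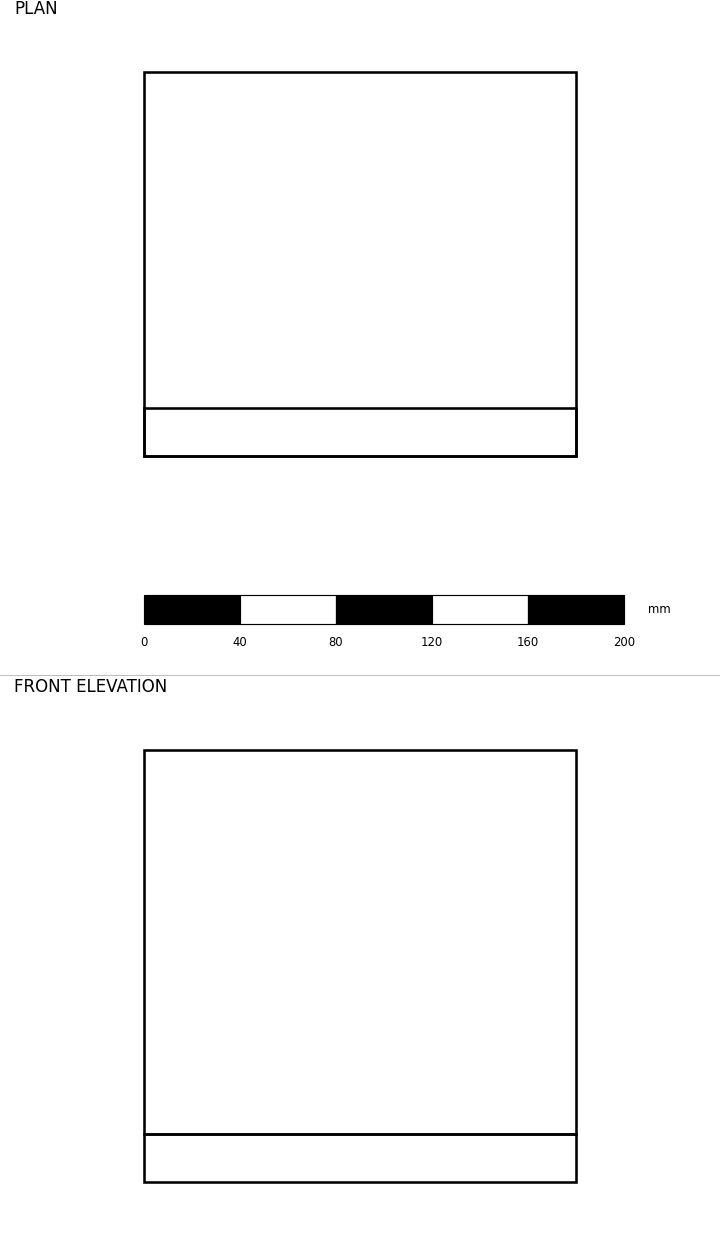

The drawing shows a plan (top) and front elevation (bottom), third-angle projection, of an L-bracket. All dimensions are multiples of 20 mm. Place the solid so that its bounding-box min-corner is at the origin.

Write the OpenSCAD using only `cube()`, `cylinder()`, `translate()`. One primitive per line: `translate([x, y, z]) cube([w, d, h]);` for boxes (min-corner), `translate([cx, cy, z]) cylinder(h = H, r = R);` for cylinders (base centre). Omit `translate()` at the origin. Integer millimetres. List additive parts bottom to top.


cube([180, 160, 20]);
translate([0, 0, 20]) cube([180, 20, 160]);


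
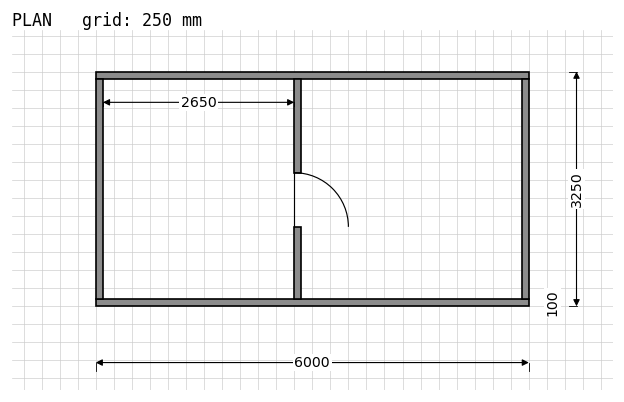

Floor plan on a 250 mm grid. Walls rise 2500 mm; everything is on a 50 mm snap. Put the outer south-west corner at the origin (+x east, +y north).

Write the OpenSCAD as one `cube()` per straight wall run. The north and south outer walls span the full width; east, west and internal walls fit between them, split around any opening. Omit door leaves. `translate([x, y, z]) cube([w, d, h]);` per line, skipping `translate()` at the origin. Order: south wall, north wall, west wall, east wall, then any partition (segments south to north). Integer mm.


cube([6000, 100, 2500]);
translate([0, 3150, 0]) cube([6000, 100, 2500]);
translate([0, 100, 0]) cube([100, 3050, 2500]);
translate([5900, 100, 0]) cube([100, 3050, 2500]);
translate([2750, 100, 0]) cube([100, 1000, 2500]);
translate([2750, 1850, 0]) cube([100, 1300, 2500]);


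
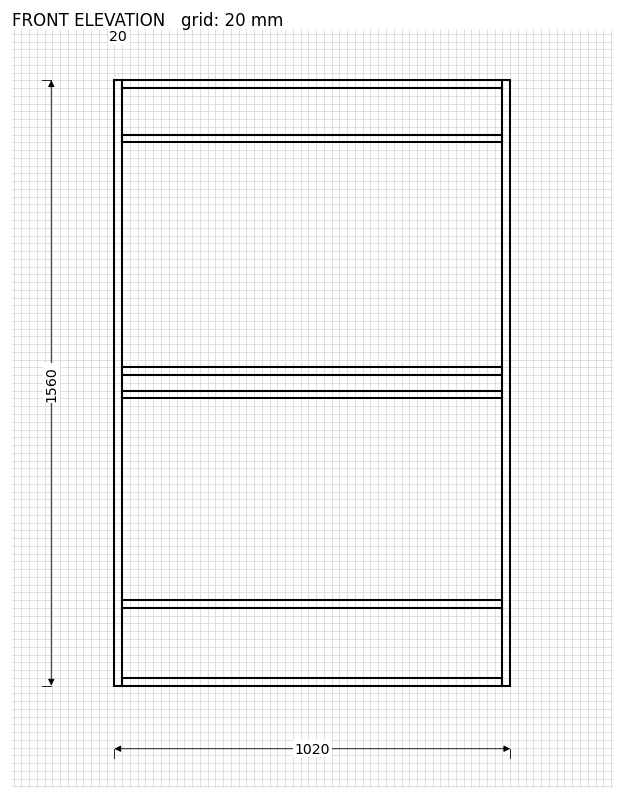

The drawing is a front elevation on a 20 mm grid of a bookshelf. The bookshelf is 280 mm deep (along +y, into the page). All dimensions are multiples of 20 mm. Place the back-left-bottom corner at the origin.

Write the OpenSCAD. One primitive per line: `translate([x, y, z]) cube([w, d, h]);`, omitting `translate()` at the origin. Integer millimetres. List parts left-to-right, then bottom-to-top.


cube([20, 280, 1560]);
translate([20, 0, 0]) cube([980, 280, 20]);
translate([20, 0, 200]) cube([980, 280, 20]);
translate([20, 0, 740]) cube([980, 280, 20]);
translate([20, 0, 800]) cube([980, 280, 20]);
translate([20, 0, 1400]) cube([980, 280, 20]);
translate([20, 0, 1540]) cube([980, 280, 20]);
translate([1000, 0, 0]) cube([20, 280, 1560]);
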